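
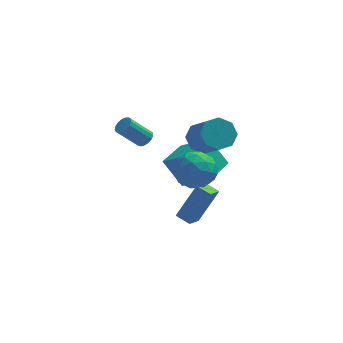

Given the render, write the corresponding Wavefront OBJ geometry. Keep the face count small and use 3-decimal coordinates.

v -1.892 -2.634 1.877
v -1.016 -2.036 2.413
v -0.624 -3.944 1.267
v 0.252 -3.346 1.803
v -0.57 -3.906 2.453
v -1.354 -3.096 2.83
v -0.286 -2.884 0.85
v -1.07 -2.074 1.227
v -0.024 -2.19 1.778
v -0.199 -2.822 2.769
v -1.441 -3.158 0.911
v -1.616 -3.79 1.902
v -1.565 -2.22 2.199
v -0.075 -3.76 1.481
v -0.558 -4.089 1.863
v -0.043 -3.737 2.178
v -1.764 -2.843 2.444
v -1.249 -2.492 2.759
v -0.987 -3.591 2.782
v -0.391 -3.488 0.921
v 0.124 -3.137 1.236
v -1.597 -2.243 1.502
v -1.082 -1.891 1.817
v -0.653 -2.389 0.898
v -0.467 -1.959 2.141
v 0.278 -2.729 1.782
v -0.038 -2.457 1.221
v -0.499 -1.982 1.443
v -0.57 -2.331 2.723
v 0.175 -3.101 2.364
v -0.308 -3.43 2.746
v -0.769 -2.954 2.968
v 0.013 -2.421 2.35
v -1.815 -2.879 1.316
v -1.07 -3.649 0.957
v -0.871 -3.026 0.712
v -1.332 -2.55 0.934
v -1.918 -3.251 1.898
v -1.173 -4.021 1.539
v -1.141 -3.998 2.237
v -1.602 -3.523 2.459
v -1.653 -3.559 1.33
v -0.345 1.244 1.311
v 0.331 1.901 1.673
v 1.06 0.414 3.012
v 0.385 -0.244 2.649
v -0.338 1.921 2.06
v 0.391 0.434 3.398
v -1.011 1.544 2.008
v -0.282 0.057 3.346
v -1.294 0.991 1.547
v -0.564 -0.496 2.886
v -1.02 0.586 0.948
v -0.291 -0.901 2.287
v -0.351 0.566 0.562
v 0.378 -0.921 1.9
v 0.322 0.943 0.614
v 1.051 -0.544 1.952
v 0.604 1.496 1.074
v 1.334 0.009 2.413
v -3.35 0.738 1.597
v -2.956 0.854 1.977
v -4.055 0.578 3.203
v -4.45 0.462 2.823
v -3.07 1.092 1.928
v -4.169 0.815 3.154
v -3.248 1.248 1.804
v -4.348 0.972 3.03
v -3.45 1.288 1.632
v -4.549 1.012 2.858
v -3.629 1.202 1.452
v -4.728 0.926 2.678
v -3.744 1.009 1.305
v -4.843 0.733 2.531
v -3.769 0.755 1.225
v -4.868 0.478 2.451
v -3.698 0.496 1.231
v -4.798 0.22 2.457
v -3.547 0.293 1.32
v -4.647 0.017 2.546
v -3.352 0.192 1.473
v -4.451 -0.084 2.699
v -3.156 0.216 1.654
v -4.255 -0.06 2.88
v -3.004 0.36 1.822
v -4.104 0.083 3.048
v -2.932 0.59 1.939
v -4.032 0.314 3.165
v -1.458 1.609 -2.684
v 0.016 0.605 -1.448
v -2.47 2.076 -1.096
v -0.996 1.072 0.139
v -0.504 3.188 -2.539
v 0.97 2.184 -1.304
v -1.516 3.655 -0.952
v -0.042 2.651 0.284
v -1.777 -4.342 -0.56
v -0.775 -3.966 1.351
v -1.332 -3.514 -0.956
v -0.33 -3.138 0.955
v -1.11 -4.822 -0.815
v -0.108 -4.446 1.096
v -0.665 -3.994 -1.211
v 0.337 -3.618 0.7
f 1 38 17
f 38 12 41
f 17 41 6
f 38 41 17
f 1 17 13
f 17 6 18
f 13 18 2
f 17 18 13
f 1 13 22
f 13 2 23
f 22 23 8
f 13 23 22
f 1 22 34
f 22 8 37
f 34 37 11
f 22 37 34
f 1 34 38
f 34 11 42
f 38 42 12
f 34 42 38
f 2 18 29
f 18 6 32
f 29 32 10
f 18 32 29
f 6 41 19
f 41 12 40
f 19 40 5
f 41 40 19
f 12 42 39
f 42 11 35
f 39 35 3
f 42 35 39
f 11 37 36
f 37 8 24
f 36 24 7
f 37 24 36
f 8 23 28
f 23 2 25
f 28 25 9
f 23 25 28
f 4 30 16
f 30 10 31
f 16 31 5
f 30 31 16
f 4 16 14
f 16 5 15
f 14 15 3
f 16 15 14
f 4 14 21
f 14 3 20
f 21 20 7
f 14 20 21
f 4 21 26
f 21 7 27
f 26 27 9
f 21 27 26
f 4 26 30
f 26 9 33
f 30 33 10
f 26 33 30
f 5 31 19
f 31 10 32
f 19 32 6
f 31 32 19
f 3 15 39
f 15 5 40
f 39 40 12
f 15 40 39
f 7 20 36
f 20 3 35
f 36 35 11
f 20 35 36
f 9 27 28
f 27 7 24
f 28 24 8
f 27 24 28
f 10 33 29
f 33 9 25
f 29 25 2
f 33 25 29
f 44 43 47
f 44 47 45
f 45 47 48
f 45 48 46
f 47 43 49
f 47 49 48
f 48 49 50
f 48 50 46
f 49 43 51
f 49 51 50
f 50 51 52
f 50 52 46
f 51 43 53
f 51 53 52
f 52 53 54
f 52 54 46
f 53 43 55
f 53 55 54
f 54 55 56
f 54 56 46
f 55 43 57
f 55 57 56
f 56 57 58
f 56 58 46
f 57 43 59
f 57 59 58
f 58 59 60
f 58 60 46
f 59 43 44
f 59 44 60
f 60 44 45
f 60 45 46
f 62 61 65
f 62 65 63
f 63 65 66
f 63 66 64
f 65 61 67
f 65 67 66
f 66 67 68
f 66 68 64
f 67 61 69
f 67 69 68
f 68 69 70
f 68 70 64
f 69 61 71
f 69 71 70
f 70 71 72
f 70 72 64
f 71 61 73
f 71 73 72
f 72 73 74
f 72 74 64
f 73 61 75
f 73 75 74
f 74 75 76
f 74 76 64
f 75 61 77
f 75 77 76
f 76 77 78
f 76 78 64
f 77 61 79
f 77 79 78
f 78 79 80
f 78 80 64
f 79 61 81
f 79 81 80
f 80 81 82
f 80 82 64
f 81 61 83
f 81 83 82
f 82 83 84
f 82 84 64
f 83 61 85
f 83 85 84
f 84 85 86
f 84 86 64
f 85 61 87
f 85 87 86
f 86 87 88
f 86 88 64
f 87 61 62
f 87 62 88
f 88 62 63
f 88 63 64
f 90 92 89
f 93 90 89
f 89 92 91
f 91 93 89
f 90 96 92
f 94 90 93
f 94 96 90
f 92 96 91
f 95 93 91
f 91 96 95
f 95 94 93
f 96 94 95
f 98 100 97
f 101 98 97
f 97 100 99
f 99 101 97
f 98 104 100
f 102 98 101
f 102 104 98
f 100 104 99
f 103 101 99
f 99 104 103
f 103 102 101
f 104 102 103



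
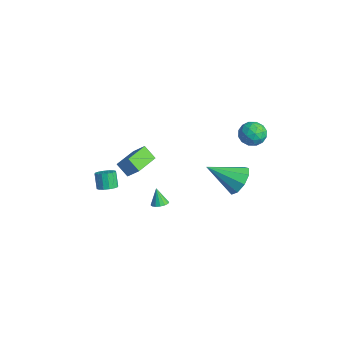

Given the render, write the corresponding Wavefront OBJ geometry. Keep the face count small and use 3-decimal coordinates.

v -0.905 3.12 -0.172
v -0.003 2.993 0.239
v -1.655 1.5 0.972
v -0.372 3.429 0.615
v -0.99 3.721 0.623
v -1.569 3.731 0.258
v -1.837 3.456 -0.308
v -1.669 3.023 -0.81
v -1.144 2.635 -1.014
v -0.506 2.475 -0.824
v -0.056 2.616 -0.329
v -2.813 -0.732 -2.304
v -2.351 -0.637 -2.111
v -3.227 -0.768 -1.296
v -2.46 -0.4 -2.147
v -2.664 -0.251 -2.226
v -2.908 -0.232 -2.325
v -3.126 -0.346 -2.419
v -3.261 -0.565 -2.482
v -3.276 -0.828 -2.497
v -3.167 -1.065 -2.46
v -2.963 -1.214 -2.382
v -2.719 -1.233 -2.283
v -2.501 -1.119 -2.189
v -2.366 -0.9 -2.126
v -0.669 4.352 3.311
v -0.157 3.72 3.145
v -1.123 3.7 4.395
v -0.611 3.068 4.229
v -0.302 3.798 4.479
v -0.022 4.2 3.809
v -1.258 3.22 3.731
v -0.978 3.622 3.061
v -0.521 3.02 3.405
v 0.07 3.377 3.867
v -1.35 4.043 3.673
v -0.759 4.4 4.135
v -0.373 4.093 3.133
v -0.907 3.327 4.407
v -0.726 3.756 4.554
v -0.424 3.384 4.457
v -0.294 4.376 3.523
v 0.007 4.004 3.425
v -0.078 4.05 4.21
v -1.287 3.416 4.115
v -0.986 3.044 4.017
v -0.856 4.036 3.083
v -0.554 3.664 2.986
v -1.202 3.37 3.33
v -0.286 3.31 3.188
v -0.553 2.927 3.825
v -0.933 3.016 3.532
v -0.768 3.253 3.139
v 0.061 3.52 3.46
v -0.206 3.137 4.097
v -0.024 3.566 4.244
v 0.14 3.803 3.85
v -0.153 3.108 3.612
v -1.074 4.283 3.443
v -1.341 3.9 4.08
v -1.42 3.617 3.69
v -1.256 3.854 3.296
v -0.727 4.493 3.715
v -0.994 4.11 4.352
v -0.512 4.167 4.401
v -0.347 4.404 4.008
v -1.127 4.312 3.928
v -2.366 -3.952 0.556
v -1.869 -4.038 0.844
v -2.358 -3.953 1.712
v -2.854 -3.868 1.424
v -1.886 -3.741 0.805
v -2.375 -3.656 1.673
v -2.032 -3.5 0.7
v -2.521 -3.416 1.568
v -2.267 -3.381 0.556
v -2.756 -3.296 1.424
v -2.528 -3.414 0.412
v -3.017 -3.33 1.28
v -2.746 -3.592 0.307
v -3.235 -3.508 1.175
v -2.862 -3.867 0.268
v -3.351 -3.782 1.136
v -2.845 -4.164 0.307
v -3.334 -4.079 1.175
v -2.699 -4.404 0.412
v -3.188 -4.32 1.28
v -2.464 -4.524 0.556
v -2.953 -4.439 1.424
v -2.203 -4.49 0.7
v -2.692 -4.406 1.568
v -1.985 -4.312 0.805
v -2.474 -4.228 1.673
v -3.686 -2.873 1.137
v -3.129 -2.431 1.854
v -4.65 -1.501 1.04
v -4.094 -1.059 1.757
v -3.086 -2.501 0.443
v -2.53 -2.059 1.16
v -4.051 -1.129 0.346
v -3.494 -0.687 1.063
f 2 1 4
f 2 4 3
f 4 1 5
f 4 5 3
f 5 1 6
f 5 6 3
f 6 1 7
f 6 7 3
f 7 1 8
f 7 8 3
f 8 1 9
f 8 9 3
f 9 1 10
f 9 10 3
f 10 1 11
f 10 11 3
f 11 1 2
f 11 2 3
f 13 12 15
f 13 15 14
f 15 12 16
f 15 16 14
f 16 12 17
f 16 17 14
f 17 12 18
f 17 18 14
f 18 12 19
f 18 19 14
f 19 12 20
f 19 20 14
f 20 12 21
f 20 21 14
f 21 12 22
f 21 22 14
f 22 12 23
f 22 23 14
f 23 12 24
f 23 24 14
f 24 12 25
f 24 25 14
f 25 12 13
f 25 13 14
f 26 63 42
f 63 37 66
f 42 66 31
f 63 66 42
f 26 42 38
f 42 31 43
f 38 43 27
f 42 43 38
f 26 38 47
f 38 27 48
f 47 48 33
f 38 48 47
f 26 47 59
f 47 33 62
f 59 62 36
f 47 62 59
f 26 59 63
f 59 36 67
f 63 67 37
f 59 67 63
f 27 43 54
f 43 31 57
f 54 57 35
f 43 57 54
f 31 66 44
f 66 37 65
f 44 65 30
f 66 65 44
f 37 67 64
f 67 36 60
f 64 60 28
f 67 60 64
f 36 62 61
f 62 33 49
f 61 49 32
f 62 49 61
f 33 48 53
f 48 27 50
f 53 50 34
f 48 50 53
f 29 55 41
f 55 35 56
f 41 56 30
f 55 56 41
f 29 41 39
f 41 30 40
f 39 40 28
f 41 40 39
f 29 39 46
f 39 28 45
f 46 45 32
f 39 45 46
f 29 46 51
f 46 32 52
f 51 52 34
f 46 52 51
f 29 51 55
f 51 34 58
f 55 58 35
f 51 58 55
f 30 56 44
f 56 35 57
f 44 57 31
f 56 57 44
f 28 40 64
f 40 30 65
f 64 65 37
f 40 65 64
f 32 45 61
f 45 28 60
f 61 60 36
f 45 60 61
f 34 52 53
f 52 32 49
f 53 49 33
f 52 49 53
f 35 58 54
f 58 34 50
f 54 50 27
f 58 50 54
f 69 68 72
f 69 72 70
f 70 72 73
f 70 73 71
f 72 68 74
f 72 74 73
f 73 74 75
f 73 75 71
f 74 68 76
f 74 76 75
f 75 76 77
f 75 77 71
f 76 68 78
f 76 78 77
f 77 78 79
f 77 79 71
f 78 68 80
f 78 80 79
f 79 80 81
f 79 81 71
f 80 68 82
f 80 82 81
f 81 82 83
f 81 83 71
f 82 68 84
f 82 84 83
f 83 84 85
f 83 85 71
f 84 68 86
f 84 86 85
f 85 86 87
f 85 87 71
f 86 68 88
f 86 88 87
f 87 88 89
f 87 89 71
f 88 68 90
f 88 90 89
f 89 90 91
f 89 91 71
f 90 68 92
f 90 92 91
f 91 92 93
f 91 93 71
f 92 68 69
f 92 69 93
f 93 69 70
f 93 70 71
f 95 97 94
f 98 95 94
f 94 97 96
f 96 98 94
f 95 101 97
f 99 95 98
f 99 101 95
f 97 101 96
f 100 98 96
f 96 101 100
f 100 99 98
f 101 99 100



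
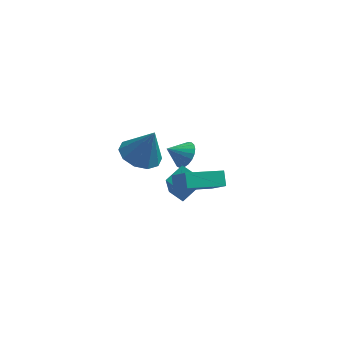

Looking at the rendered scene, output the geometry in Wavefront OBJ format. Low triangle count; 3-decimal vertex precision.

v -1.771 -0.131 2.159
v -0.762 0.043 1.757
v -1.069 -0.209 3.881
v -1.039 0.648 1.897
v -1.596 0.955 2.138
v -2.219 0.848 2.387
v -2.671 0.366 2.549
v -2.779 -0.305 2.562
v -2.502 -0.909 2.422
v -1.945 -1.217 2.181
v -1.322 -1.109 1.932
v -0.87 -0.628 1.77
v -0.003 2.984 -4.24
v -0.078 2.064 -2.477
v -0.749 3.504 -4
v -0.824 2.584 -2.237
v 0.744 3.836 -3.763
v 0.669 2.916 -2
v -0.002 4.356 -3.523
v -0.077 3.436 -1.76
v 0.585 -1.725 1.196
v 0.441 -1.11 1.794
v -0.115 -0.993 0.273
v -0.259 -0.378 0.871
v 2.339 -0.762 0.629
v 2.195 -0.147 1.227
v 1.639 -0.03 -0.294
v 1.495 0.585 0.304
v 0.014 3.972 -1.396
v 0.518 3.541 -0.914
v -0.874 3.688 -0.724
v 0.528 3.85 -0.769
v 0.45 4.18 -0.733
v 0.296 4.474 -0.812
v 0.093 4.681 -0.992
v -0.123 4.766 -1.241
v -0.315 4.713 -1.518
v -0.451 4.533 -1.773
v -0.506 4.255 -1.963
v -0.471 3.929 -2.056
v -0.353 3.61 -2.034
v -0.171 3.354 -1.902
v 0.043 3.205 -1.683
v 0.252 3.188 -1.414
v 0.42 3.307 -1.142
f 2 1 4
f 2 4 3
f 4 1 5
f 4 5 3
f 5 1 6
f 5 6 3
f 6 1 7
f 6 7 3
f 7 1 8
f 7 8 3
f 8 1 9
f 8 9 3
f 9 1 10
f 9 10 3
f 10 1 11
f 10 11 3
f 11 1 12
f 11 12 3
f 12 1 2
f 12 2 3
f 14 16 13
f 17 14 13
f 13 16 15
f 15 17 13
f 14 20 16
f 18 14 17
f 18 20 14
f 16 20 15
f 19 17 15
f 15 20 19
f 19 18 17
f 20 18 19
f 22 24 21
f 25 22 21
f 21 24 23
f 23 25 21
f 22 28 24
f 26 22 25
f 26 28 22
f 24 28 23
f 27 25 23
f 23 28 27
f 27 26 25
f 28 26 27
f 30 29 32
f 30 32 31
f 32 29 33
f 32 33 31
f 33 29 34
f 33 34 31
f 34 29 35
f 34 35 31
f 35 29 36
f 35 36 31
f 36 29 37
f 36 37 31
f 37 29 38
f 37 38 31
f 38 29 39
f 38 39 31
f 39 29 40
f 39 40 31
f 40 29 41
f 40 41 31
f 41 29 42
f 41 42 31
f 42 29 43
f 42 43 31
f 43 29 44
f 43 44 31
f 44 29 45
f 44 45 31
f 45 29 30
f 45 30 31



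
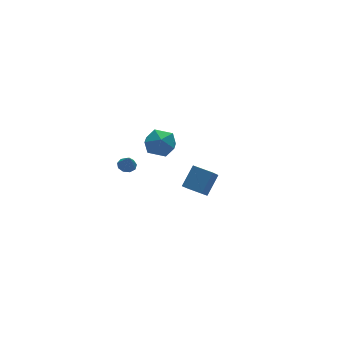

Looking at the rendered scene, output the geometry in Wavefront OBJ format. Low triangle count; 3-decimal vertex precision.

v 2.469 3.067 0.222
v 3.022 3.892 -0.153
v 3.798 2.028 -0.107
v 4.351 2.853 -0.482
v 4.132 2.788 0.555
v 3.311 3.43 0.758
v 3.509 2.49 -1.018
v 2.688 3.132 -0.815
v 3.665 3.536 -0.92
v 4.049 3.72 0.053
v 2.771 2.2 -0.313
v 3.155 2.384 0.66
v 2.275 -4.327 1.138
v 1.726 -4.705 1.844
v 1.662 -3.287 1.219
v 1.114 -3.665 1.925
v 3.206 -3.855 2.115
v 2.658 -4.233 2.821
v 2.594 -2.815 2.196
v 2.045 -3.193 2.902
v 1.799 3.972 -2.172
v 2.072 4.432 -1.974
v 1.761 3.588 -1.228
v 1.686 4.491 -1.966
v 1.354 4.308 -2.054
v 1.23 3.967 -2.197
v 1.372 3.629 -2.329
v 1.714 3.451 -2.387
v 2.096 3.517 -2.345
v 2.339 3.796 -2.222
v 2.33 4.157 -2.075
f 1 12 6
f 1 6 2
f 1 2 8
f 1 8 11
f 1 11 12
f 2 6 10
f 6 12 5
f 12 11 3
f 11 8 7
f 8 2 9
f 4 10 5
f 4 5 3
f 4 3 7
f 4 7 9
f 4 9 10
f 5 10 6
f 3 5 12
f 7 3 11
f 9 7 8
f 10 9 2
f 14 16 13
f 17 14 13
f 13 16 15
f 15 17 13
f 14 20 16
f 18 14 17
f 18 20 14
f 16 20 15
f 19 17 15
f 15 20 19
f 19 18 17
f 20 18 19
f 22 21 24
f 22 24 23
f 24 21 25
f 24 25 23
f 25 21 26
f 25 26 23
f 26 21 27
f 26 27 23
f 27 21 28
f 27 28 23
f 28 21 29
f 28 29 23
f 29 21 30
f 29 30 23
f 30 21 31
f 30 31 23
f 31 21 22
f 31 22 23



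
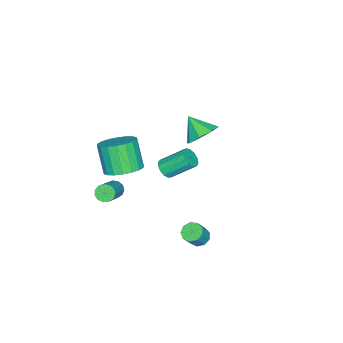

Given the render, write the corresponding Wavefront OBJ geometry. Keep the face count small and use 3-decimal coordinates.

v 1.335 2.352 -2.636
v 1.665 2.85 -2.803
v 2.294 2.746 -1.87
v 1.965 2.248 -1.704
v 1.334 2.968 -2.566
v 1.963 2.864 -1.633
v 1.003 2.798 -2.362
v 1.633 2.693 -1.429
v 0.828 2.419 -2.286
v 1.458 2.315 -1.354
v 0.89 2.009 -2.374
v 1.52 1.904 -1.442
v 1.161 1.76 -2.585
v 1.79 1.655 -1.653
v 1.513 1.788 -2.82
v 2.142 1.683 -1.887
v 1.782 2.08 -2.969
v 2.411 1.975 -2.036
v 1.842 2.499 -2.962
v 2.472 2.394 -2.029
v 3.048 -1.145 2.905
v 4.042 -1.112 3.273
v 3.486 -1.821 4.842
v 2.492 -1.855 4.475
v 3.868 -0.692 3.401
v 3.312 -1.401 4.97
v 3.532 -0.362 3.431
v 2.976 -1.071 5
v 3.1 -0.188 3.356
v 2.544 -0.897 4.926
v 2.658 -0.203 3.193
v 2.102 -0.912 4.762
v 2.293 -0.404 2.972
v 1.737 -1.114 4.542
v 2.078 -0.753 2.739
v 1.521 -1.462 4.308
v 2.054 -1.179 2.538
v 1.498 -1.888 4.107
v 2.228 -1.599 2.41
v 1.672 -2.308 3.979
v 2.564 -1.929 2.38
v 2.008 -2.638 3.949
v 2.996 -2.103 2.454
v 2.44 -2.812 4.024
v 3.438 -2.088 2.618
v 2.882 -2.797 4.187
v 3.803 -1.886 2.838
v 3.247 -2.596 4.408
v 4.019 -1.538 3.072
v 3.462 -2.247 4.641
v -3.831 -0.228 0.759
v -3.272 -0.892 0.187
v -4.089 -1.292 1.741
v -2.829 -0.505 0.723
v -2.973 0.044 1.281
v -3.62 0.434 1.533
v -4.39 0.436 1.332
v -4.833 0.049 0.796
v -4.688 -0.501 0.238
v -4.042 -0.891 -0.014
v 2.006 -2.403 -0.207
v 2.344 -2.637 -0.587
v 3.852 -2.27 0.526
v 3.514 -2.037 0.907
v 2.325 -2.331 -0.662
v 3.832 -1.964 0.452
v 2.204 -2.048 -0.592
v 3.712 -1.681 0.522
v 2.021 -1.878 -0.4
v 3.528 -1.511 0.714
v 1.833 -1.874 -0.146
v 3.34 -1.508 0.968
v 1.7 -2.039 0.088
v 3.207 -1.672 1.202
v 1.664 -2.319 0.228
v 3.172 -1.953 1.342
v 1.737 -2.626 0.231
v 3.245 -2.26 1.345
v 1.895 -2.862 0.094
v 3.403 -2.496 1.208
v 2.089 -2.953 -0.138
v 3.597 -2.586 0.976
v 2.256 -2.869 -0.392
v 3.764 -2.502 0.722
v -3.378 -2.321 -2.795
v -2.993 -2.576 -2.323
v -3.538 -1.274 -1.174
v -3.922 -1.019 -1.645
v -2.784 -2.328 -2.505
v -3.329 -1.026 -1.356
v -2.764 -2.078 -2.779
v -3.309 -0.776 -1.63
v -2.939 -1.904 -3.058
v -3.484 -0.603 -1.909
v -3.253 -1.863 -3.254
v -3.797 -0.562 -2.104
v -3.606 -1.968 -3.303
v -4.151 -0.666 -2.154
v -3.887 -2.184 -3.191
v -4.432 -0.882 -2.042
v -4.006 -2.444 -2.953
v -4.551 -1.142 -1.804
v -3.926 -2.665 -2.665
v -4.471 -1.363 -1.516
v -3.671 -2.776 -2.418
v -4.216 -1.474 -1.269
v -3.324 -2.743 -2.29
v -3.868 -1.441 -1.141
f 2 1 5
f 2 5 3
f 3 5 6
f 3 6 4
f 5 1 7
f 5 7 6
f 6 7 8
f 6 8 4
f 7 1 9
f 7 9 8
f 8 9 10
f 8 10 4
f 9 1 11
f 9 11 10
f 10 11 12
f 10 12 4
f 11 1 13
f 11 13 12
f 12 13 14
f 12 14 4
f 13 1 15
f 13 15 14
f 14 15 16
f 14 16 4
f 15 1 17
f 15 17 16
f 16 17 18
f 16 18 4
f 17 1 19
f 17 19 18
f 18 19 20
f 18 20 4
f 19 1 2
f 19 2 20
f 20 2 3
f 20 3 4
f 22 21 25
f 22 25 23
f 23 25 26
f 23 26 24
f 25 21 27
f 25 27 26
f 26 27 28
f 26 28 24
f 27 21 29
f 27 29 28
f 28 29 30
f 28 30 24
f 29 21 31
f 29 31 30
f 30 31 32
f 30 32 24
f 31 21 33
f 31 33 32
f 32 33 34
f 32 34 24
f 33 21 35
f 33 35 34
f 34 35 36
f 34 36 24
f 35 21 37
f 35 37 36
f 36 37 38
f 36 38 24
f 37 21 39
f 37 39 38
f 38 39 40
f 38 40 24
f 39 21 41
f 39 41 40
f 40 41 42
f 40 42 24
f 41 21 43
f 41 43 42
f 42 43 44
f 42 44 24
f 43 21 45
f 43 45 44
f 44 45 46
f 44 46 24
f 45 21 47
f 45 47 46
f 46 47 48
f 46 48 24
f 47 21 49
f 47 49 48
f 48 49 50
f 48 50 24
f 49 21 22
f 49 22 50
f 50 22 23
f 50 23 24
f 52 51 54
f 52 54 53
f 54 51 55
f 54 55 53
f 55 51 56
f 55 56 53
f 56 51 57
f 56 57 53
f 57 51 58
f 57 58 53
f 58 51 59
f 58 59 53
f 59 51 60
f 59 60 53
f 60 51 52
f 60 52 53
f 62 61 65
f 62 65 63
f 63 65 66
f 63 66 64
f 65 61 67
f 65 67 66
f 66 67 68
f 66 68 64
f 67 61 69
f 67 69 68
f 68 69 70
f 68 70 64
f 69 61 71
f 69 71 70
f 70 71 72
f 70 72 64
f 71 61 73
f 71 73 72
f 72 73 74
f 72 74 64
f 73 61 75
f 73 75 74
f 74 75 76
f 74 76 64
f 75 61 77
f 75 77 76
f 76 77 78
f 76 78 64
f 77 61 79
f 77 79 78
f 78 79 80
f 78 80 64
f 79 61 81
f 79 81 80
f 80 81 82
f 80 82 64
f 81 61 83
f 81 83 82
f 82 83 84
f 82 84 64
f 83 61 62
f 83 62 84
f 84 62 63
f 84 63 64
f 86 85 89
f 86 89 87
f 87 89 90
f 87 90 88
f 89 85 91
f 89 91 90
f 90 91 92
f 90 92 88
f 91 85 93
f 91 93 92
f 92 93 94
f 92 94 88
f 93 85 95
f 93 95 94
f 94 95 96
f 94 96 88
f 95 85 97
f 95 97 96
f 96 97 98
f 96 98 88
f 97 85 99
f 97 99 98
f 98 99 100
f 98 100 88
f 99 85 101
f 99 101 100
f 100 101 102
f 100 102 88
f 101 85 103
f 101 103 102
f 102 103 104
f 102 104 88
f 103 85 105
f 103 105 104
f 104 105 106
f 104 106 88
f 105 85 107
f 105 107 106
f 106 107 108
f 106 108 88
f 107 85 86
f 107 86 108
f 108 86 87
f 108 87 88



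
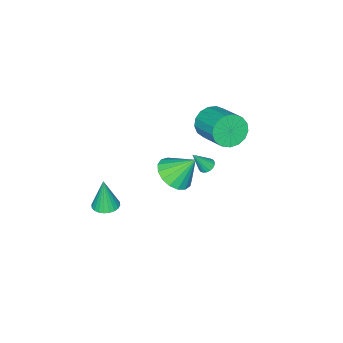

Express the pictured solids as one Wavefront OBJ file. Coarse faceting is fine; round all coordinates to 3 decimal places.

v -3.698 -0.648 2.39
v -3.354 -1.16 3.215
v -2.678 0.616 4.035
v -3.022 1.128 3.21
v -2.971 -1.163 2.906
v -2.294 0.613 3.725
v -2.753 -1.049 2.478
v -2.077 0.728 3.298
v -2.753 -0.842 2.031
v -2.076 0.934 2.85
v -2.969 -0.591 1.665
v -2.292 1.185 2.485
v -3.352 -0.354 1.466
v -2.675 1.423 2.286
v -3.814 -0.183 1.478
v -3.138 1.593 2.298
v -4.25 -0.119 1.7
v -3.574 1.657 2.519
v -4.56 -0.177 2.079
v -3.883 1.6 2.899
v -4.672 -0.342 2.53
v -3.995 1.434 3.35
v -4.561 -0.577 2.949
v -3.884 1.199 3.768
v -4.252 -0.829 3.239
v -3.576 0.947 4.059
v -3.817 -1.039 3.336
v -3.14 0.737 4.155
v 1.337 1.165 2.856
v 2.348 1.236 3.198
v 0.823 2.075 4.184
v 2.292 1.646 2.896
v 2.017 1.946 2.585
v 1.587 2.066 2.336
v 1.099 1.981 2.205
v 0.665 1.708 2.224
v 0.386 1.312 2.388
v 0.324 0.881 2.658
v 0.495 0.516 2.974
v 0.858 0.3 3.263
v 1.331 0.281 3.459
v 1.806 0.466 3.516
v 2.173 0.81 3.422
v -3.654 -0.939 -1.458
v -3.242 -1.026 -1.728
v -2.966 -1.341 -0.282
v -3.219 -0.813 -1.669
v -3.281 -0.624 -1.568
v -3.418 -0.499 -1.445
v -3.601 -0.46 -1.325
v -3.795 -0.517 -1.231
v -3.961 -0.657 -1.182
v -4.065 -0.853 -1.188
v -4.089 -1.066 -1.247
v -4.026 -1.254 -1.348
v -3.89 -1.38 -1.47
v -3.706 -1.419 -1.591
v -3.513 -1.362 -1.685
v -3.347 -1.222 -1.734
v 3.128 -1.88 -0.372
v 3.556 -2.469 -0.413
v 3.112 -2.02 1.492
v 3.75 -2.261 -0.396
v 3.849 -1.994 -0.375
v 3.838 -1.711 -0.354
v 3.719 -1.453 -0.335
v 3.51 -1.26 -0.322
v 3.242 -1.161 -0.317
v 2.958 -1.172 -0.32
v 2.699 -1.29 -0.331
v 2.506 -1.499 -0.349
v 2.407 -1.765 -0.37
v 2.418 -2.049 -0.391
v 2.537 -2.307 -0.409
v 2.746 -2.5 -0.422
v 3.013 -2.599 -0.427
v 3.298 -2.588 -0.424
f 2 1 5
f 2 5 3
f 3 5 6
f 3 6 4
f 5 1 7
f 5 7 6
f 6 7 8
f 6 8 4
f 7 1 9
f 7 9 8
f 8 9 10
f 8 10 4
f 9 1 11
f 9 11 10
f 10 11 12
f 10 12 4
f 11 1 13
f 11 13 12
f 12 13 14
f 12 14 4
f 13 1 15
f 13 15 14
f 14 15 16
f 14 16 4
f 15 1 17
f 15 17 16
f 16 17 18
f 16 18 4
f 17 1 19
f 17 19 18
f 18 19 20
f 18 20 4
f 19 1 21
f 19 21 20
f 20 21 22
f 20 22 4
f 21 1 23
f 21 23 22
f 22 23 24
f 22 24 4
f 23 1 25
f 23 25 24
f 24 25 26
f 24 26 4
f 25 1 27
f 25 27 26
f 26 27 28
f 26 28 4
f 27 1 2
f 27 2 28
f 28 2 3
f 28 3 4
f 30 29 32
f 30 32 31
f 32 29 33
f 32 33 31
f 33 29 34
f 33 34 31
f 34 29 35
f 34 35 31
f 35 29 36
f 35 36 31
f 36 29 37
f 36 37 31
f 37 29 38
f 37 38 31
f 38 29 39
f 38 39 31
f 39 29 40
f 39 40 31
f 40 29 41
f 40 41 31
f 41 29 42
f 41 42 31
f 42 29 43
f 42 43 31
f 43 29 30
f 43 30 31
f 45 44 47
f 45 47 46
f 47 44 48
f 47 48 46
f 48 44 49
f 48 49 46
f 49 44 50
f 49 50 46
f 50 44 51
f 50 51 46
f 51 44 52
f 51 52 46
f 52 44 53
f 52 53 46
f 53 44 54
f 53 54 46
f 54 44 55
f 54 55 46
f 55 44 56
f 55 56 46
f 56 44 57
f 56 57 46
f 57 44 58
f 57 58 46
f 58 44 59
f 58 59 46
f 59 44 45
f 59 45 46
f 61 60 63
f 61 63 62
f 63 60 64
f 63 64 62
f 64 60 65
f 64 65 62
f 65 60 66
f 65 66 62
f 66 60 67
f 66 67 62
f 67 60 68
f 67 68 62
f 68 60 69
f 68 69 62
f 69 60 70
f 69 70 62
f 70 60 71
f 70 71 62
f 71 60 72
f 71 72 62
f 72 60 73
f 72 73 62
f 73 60 74
f 73 74 62
f 74 60 75
f 74 75 62
f 75 60 76
f 75 76 62
f 76 60 77
f 76 77 62
f 77 60 61
f 77 61 62



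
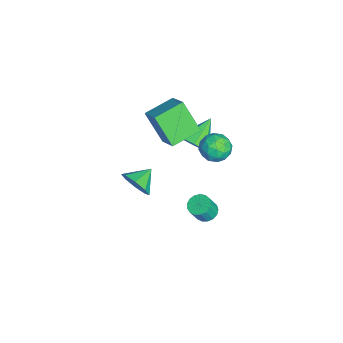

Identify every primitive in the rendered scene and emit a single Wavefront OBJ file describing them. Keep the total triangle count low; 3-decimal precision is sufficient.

v 3.281 2.238 -1.46
v 3.635 1.804 -1.748
v 3.953 1.427 -0.787
v 3.599 1.862 -0.5
v 3.821 2.039 -1.717
v 4.138 1.662 -0.756
v 3.883 2.32 -1.627
v 4.201 1.943 -0.667
v 3.808 2.582 -1.5
v 4.125 2.205 -0.539
v 3.611 2.766 -1.363
v 3.929 2.389 -0.402
v 3.34 2.829 -1.248
v 3.657 2.452 -0.287
v 3.054 2.756 -1.182
v 3.372 2.379 -0.221
v 2.821 2.565 -1.18
v 3.139 2.188 -0.219
v 2.693 2.299 -1.242
v 3.011 1.922 -0.281
v 2.7 2.019 -1.354
v 3.018 1.642 -0.393
v 2.84 1.79 -1.491
v 3.158 1.413 -0.53
v 3.081 1.663 -1.62
v 3.399 1.286 -0.659
v 3.368 1.668 -1.713
v 3.686 1.291 -0.752
v -1.425 3.551 -0.984
v -0.889 3.165 -1.631
v -1.731 2.195 -0.429
v -1.195 1.809 -1.076
v -0.814 2.315 -0.401
v -0.625 3.153 -0.745
v -1.995 2.207 -1.315
v -1.806 3.045 -1.659
v -1.241 2.334 -1.836
v -0.511 2.401 -1.271
v -2.109 2.959 -0.789
v -1.379 3.026 -0.224
v -1.13 3.477 -1.356
v -1.49 1.883 -0.704
v -1.266 2.18 -0.307
v -0.951 1.953 -0.688
v -0.975 3.47 -0.835
v -0.66 3.243 -1.216
v -0.616 2.743 -0.493
v -1.96 2.117 -0.844
v -1.645 1.89 -1.225
v -1.669 3.407 -1.372
v -1.354 3.18 -1.753
v -2.004 2.617 -1.567
v -1.022 2.762 -1.857
v -1.202 1.965 -1.531
v -1.672 2.199 -1.672
v -1.561 2.691 -1.873
v -0.593 2.801 -1.525
v -0.773 2.004 -1.199
v -0.549 2.301 -0.802
v -0.438 2.794 -1.004
v -0.8 2.313 -1.646
v -1.847 3.356 -0.861
v -2.027 2.559 -0.535
v -2.182 2.566 -1.056
v -2.071 3.059 -1.258
v -1.418 3.395 -0.529
v -1.598 2.598 -0.203
v -1.059 2.669 -0.187
v -0.948 3.161 -0.388
v -1.82 3.047 -0.414
v -3.127 1.516 -2.734
v -2.448 1.588 -1.989
v -4.353 2.444 -1.706
v -2.411 2.183 -2.482
v -2.793 2.387 -3.122
v -3.371 2.081 -3.535
v -3.805 1.444 -3.479
v -3.842 0.849 -2.986
v -3.46 0.645 -2.346
v -2.882 0.951 -1.933
v -0.62 -1.446 -3.669
v -0.115 -1.431 -2.841
v -1.46 -0.634 -3.171
v 0.108 -0.908 -3.32
v -0.097 -0.701 -4.003
v -0.608 -0.931 -4.49
v -1.126 -1.462 -4.496
v -1.348 -1.984 -4.018
v -1.144 -2.192 -3.335
v -0.633 -1.962 -2.847
v -3.61 0.444 0.849
v -2.493 0.993 1.649
v -2.87 1.374 -0.822
v -1.753 1.922 -0.022
v -2.647 -0.982 0.482
v -1.53 -0.434 1.282
v -1.907 -0.053 -1.189
v -0.79 0.496 -0.389
f 2 1 5
f 2 5 3
f 3 5 6
f 3 6 4
f 5 1 7
f 5 7 6
f 6 7 8
f 6 8 4
f 7 1 9
f 7 9 8
f 8 9 10
f 8 10 4
f 9 1 11
f 9 11 10
f 10 11 12
f 10 12 4
f 11 1 13
f 11 13 12
f 12 13 14
f 12 14 4
f 13 1 15
f 13 15 14
f 14 15 16
f 14 16 4
f 15 1 17
f 15 17 16
f 16 17 18
f 16 18 4
f 17 1 19
f 17 19 18
f 18 19 20
f 18 20 4
f 19 1 21
f 19 21 20
f 20 21 22
f 20 22 4
f 21 1 23
f 21 23 22
f 22 23 24
f 22 24 4
f 23 1 25
f 23 25 24
f 24 25 26
f 24 26 4
f 25 1 27
f 25 27 26
f 26 27 28
f 26 28 4
f 27 1 2
f 27 2 28
f 28 2 3
f 28 3 4
f 29 66 45
f 66 40 69
f 45 69 34
f 66 69 45
f 29 45 41
f 45 34 46
f 41 46 30
f 45 46 41
f 29 41 50
f 41 30 51
f 50 51 36
f 41 51 50
f 29 50 62
f 50 36 65
f 62 65 39
f 50 65 62
f 29 62 66
f 62 39 70
f 66 70 40
f 62 70 66
f 30 46 57
f 46 34 60
f 57 60 38
f 46 60 57
f 34 69 47
f 69 40 68
f 47 68 33
f 69 68 47
f 40 70 67
f 70 39 63
f 67 63 31
f 70 63 67
f 39 65 64
f 65 36 52
f 64 52 35
f 65 52 64
f 36 51 56
f 51 30 53
f 56 53 37
f 51 53 56
f 32 58 44
f 58 38 59
f 44 59 33
f 58 59 44
f 32 44 42
f 44 33 43
f 42 43 31
f 44 43 42
f 32 42 49
f 42 31 48
f 49 48 35
f 42 48 49
f 32 49 54
f 49 35 55
f 54 55 37
f 49 55 54
f 32 54 58
f 54 37 61
f 58 61 38
f 54 61 58
f 33 59 47
f 59 38 60
f 47 60 34
f 59 60 47
f 31 43 67
f 43 33 68
f 67 68 40
f 43 68 67
f 35 48 64
f 48 31 63
f 64 63 39
f 48 63 64
f 37 55 56
f 55 35 52
f 56 52 36
f 55 52 56
f 38 61 57
f 61 37 53
f 57 53 30
f 61 53 57
f 72 71 74
f 72 74 73
f 74 71 75
f 74 75 73
f 75 71 76
f 75 76 73
f 76 71 77
f 76 77 73
f 77 71 78
f 77 78 73
f 78 71 79
f 78 79 73
f 79 71 80
f 79 80 73
f 80 71 72
f 80 72 73
f 82 81 84
f 82 84 83
f 84 81 85
f 84 85 83
f 85 81 86
f 85 86 83
f 86 81 87
f 86 87 83
f 87 81 88
f 87 88 83
f 88 81 89
f 88 89 83
f 89 81 90
f 89 90 83
f 90 81 82
f 90 82 83
f 92 94 91
f 95 92 91
f 91 94 93
f 93 95 91
f 92 98 94
f 96 92 95
f 96 98 92
f 94 98 93
f 97 95 93
f 93 98 97
f 97 96 95
f 98 96 97



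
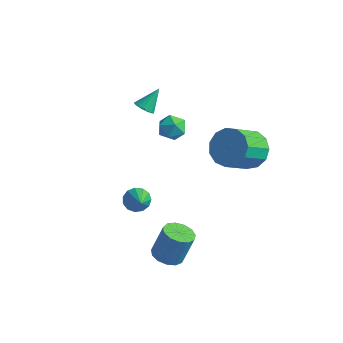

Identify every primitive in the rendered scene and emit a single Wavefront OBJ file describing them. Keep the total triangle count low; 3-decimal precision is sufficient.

v -0.175 1.804 0.428
v 0.462 2.14 0.624
v -0.042 1.02 1.336
v 0.595 1.356 1.532
v -0.056 1.708 1.626
v -0.139 2.193 1.064
v 0.559 0.967 0.896
v 0.476 1.452 0.334
v 0.916 1.623 0.913
v 0.535 2.08 1.364
v -0.115 1.08 0.596
v -0.496 1.537 1.047
v 2.316 4.505 -1.266
v 3.155 4.087 -1.762
v 3.062 2.677 -0.73
v 2.224 3.095 -0.234
v 3.371 4.406 -1.306
v 3.278 2.996 -0.274
v 3.253 4.757 -0.838
v 3.16 3.347 0.195
v 2.837 5.028 -0.505
v 2.744 3.618 0.527
v 2.256 5.133 -0.414
v 2.163 3.723 0.618
v 1.694 5.038 -0.594
v 1.601 3.628 0.439
v 1.33 4.775 -0.987
v 1.237 3.365 0.046
v 1.279 4.425 -1.468
v 1.186 3.015 -0.436
v 1.557 4.101 -1.886
v 1.464 2.691 -0.854
v 2.077 3.905 -2.107
v 1.984 2.495 -1.074
v 2.672 3.9 -2.061
v 2.579 2.49 -1.028
v -2.067 2.192 0.696
v -1.538 2.087 0.692
v -1.893 3.028 1.664
v -1.563 2.283 0.527
v -1.704 2.459 0.4
v -1.928 2.574 0.341
v -2.184 2.602 0.364
v -2.413 2.535 0.463
v -2.563 2.39 0.615
v -2.6 2.2 0.786
v -2.514 2.008 0.937
v -2.327 1.858 1.032
v -2.079 1.785 1.051
v -1.829 1.805 0.988
v -1.634 1.914 0.859
v 2.869 -1.687 -4.292
v 3.585 -1.932 -4.362
v 3.887 -1.478 -2.858
v 3.171 -1.233 -2.788
v 3.585 -1.522 -4.486
v 3.887 -1.068 -2.982
v 3.358 -1.165 -4.548
v 3.66 -0.711 -3.044
v 2.976 -0.973 -4.529
v 3.278 -0.519 -3.025
v 2.559 -1.008 -4.435
v 2.862 -0.554 -2.931
v 2.241 -1.258 -4.295
v 2.544 -0.804 -2.791
v 2.123 -1.645 -4.155
v 2.425 -1.191 -2.651
v 2.241 -2.045 -4.058
v 2.543 -1.591 -2.554
v 2.558 -2.331 -4.035
v 2.861 -1.877 -2.531
v 2.975 -2.413 -4.094
v 3.277 -1.959 -2.59
v 3.357 -2.264 -4.216
v 3.659 -1.81 -2.712
v 0.247 -0.814 -2.589
v 0.678 -0.329 -2.634
v 1.313 -1.666 -1.591
v 0.467 -0.253 -2.344
v 0.187 -0.355 -2.132
v -0.075 -0.603 -2.065
v -0.234 -0.918 -2.164
v -0.24 -1.2 -2.398
v -0.092 -1.359 -2.692
v 0.164 -1.345 -2.954
v 0.446 -1.163 -3.1
v 0.665 -0.869 -3.083
v 0.751 -0.559 -2.909
f 1 12 6
f 1 6 2
f 1 2 8
f 1 8 11
f 1 11 12
f 2 6 10
f 6 12 5
f 12 11 3
f 11 8 7
f 8 2 9
f 4 10 5
f 4 5 3
f 4 3 7
f 4 7 9
f 4 9 10
f 5 10 6
f 3 5 12
f 7 3 11
f 9 7 8
f 10 9 2
f 14 13 17
f 14 17 15
f 15 17 18
f 15 18 16
f 17 13 19
f 17 19 18
f 18 19 20
f 18 20 16
f 19 13 21
f 19 21 20
f 20 21 22
f 20 22 16
f 21 13 23
f 21 23 22
f 22 23 24
f 22 24 16
f 23 13 25
f 23 25 24
f 24 25 26
f 24 26 16
f 25 13 27
f 25 27 26
f 26 27 28
f 26 28 16
f 27 13 29
f 27 29 28
f 28 29 30
f 28 30 16
f 29 13 31
f 29 31 30
f 30 31 32
f 30 32 16
f 31 13 33
f 31 33 32
f 32 33 34
f 32 34 16
f 33 13 35
f 33 35 34
f 34 35 36
f 34 36 16
f 35 13 14
f 35 14 36
f 36 14 15
f 36 15 16
f 38 37 40
f 38 40 39
f 40 37 41
f 40 41 39
f 41 37 42
f 41 42 39
f 42 37 43
f 42 43 39
f 43 37 44
f 43 44 39
f 44 37 45
f 44 45 39
f 45 37 46
f 45 46 39
f 46 37 47
f 46 47 39
f 47 37 48
f 47 48 39
f 48 37 49
f 48 49 39
f 49 37 50
f 49 50 39
f 50 37 51
f 50 51 39
f 51 37 38
f 51 38 39
f 53 52 56
f 53 56 54
f 54 56 57
f 54 57 55
f 56 52 58
f 56 58 57
f 57 58 59
f 57 59 55
f 58 52 60
f 58 60 59
f 59 60 61
f 59 61 55
f 60 52 62
f 60 62 61
f 61 62 63
f 61 63 55
f 62 52 64
f 62 64 63
f 63 64 65
f 63 65 55
f 64 52 66
f 64 66 65
f 65 66 67
f 65 67 55
f 66 52 68
f 66 68 67
f 67 68 69
f 67 69 55
f 68 52 70
f 68 70 69
f 69 70 71
f 69 71 55
f 70 52 72
f 70 72 71
f 71 72 73
f 71 73 55
f 72 52 74
f 72 74 73
f 73 74 75
f 73 75 55
f 74 52 53
f 74 53 75
f 75 53 54
f 75 54 55
f 77 76 79
f 77 79 78
f 79 76 80
f 79 80 78
f 80 76 81
f 80 81 78
f 81 76 82
f 81 82 78
f 82 76 83
f 82 83 78
f 83 76 84
f 83 84 78
f 84 76 85
f 84 85 78
f 85 76 86
f 85 86 78
f 86 76 87
f 86 87 78
f 87 76 88
f 87 88 78
f 88 76 77
f 88 77 78



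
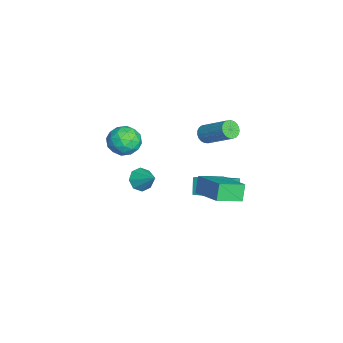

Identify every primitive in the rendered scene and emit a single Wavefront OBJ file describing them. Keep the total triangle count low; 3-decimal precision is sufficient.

v 1.431 -2.091 0.385
v 1.918 -2.037 -0.156
v 2.249 -1.369 1.195
v 1.549 -1.617 -0.158
v 1.111 -1.475 0.158
v 0.86 -1.694 0.607
v 0.943 -2.145 0.925
v 1.312 -2.565 0.927
v 1.75 -2.707 0.611
v 2.001 -2.488 0.162
v -1.062 0.709 -2.82
v -1.589 0.854 -1.888
v -1.661 2.075 -3.371
v -2.187 2.22 -2.439
v 0.647 1.78 -2.021
v 0.121 1.925 -1.089
v 0.049 3.146 -2.572
v -0.478 3.291 -1.64
v -4.151 1.357 -4.056
v -3.266 0.597 -3.419
v -3.114 3.128 -3.382
v -2.229 2.368 -2.745
v -3.511 1.332 -4.975
v -2.626 0.572 -4.338
v -2.474 3.103 -4.301
v -1.589 2.343 -3.664
v -1.507 -2.872 2.278
v -0.654 -2.373 2.27
v -1.066 -3.647 0.95
v -0.213 -3.148 0.942
v -0.386 -3.821 1.645
v -0.658 -3.342 2.466
v -1.062 -2.678 0.754
v -1.334 -2.199 1.575
v -0.379 -2.253 1.328
v 0.039 -2.96 1.879
v -1.759 -3.06 1.341
v -1.341 -3.767 1.892
v -1.119 -2.555 2.391
v -0.601 -3.465 0.829
v -0.703 -3.861 1.243
v -0.201 -3.568 1.238
v -1.121 -3.124 2.506
v -0.62 -2.831 2.501
v -0.462 -3.682 2.134
v -1.1 -3.189 0.719
v -0.599 -2.896 0.714
v -1.519 -2.452 1.982
v -1.017 -2.159 1.977
v -1.258 -2.338 1.086
v -0.456 -2.191 1.832
v -0.197 -2.646 1.052
v -0.696 -2.37 0.941
v -0.856 -2.089 1.424
v -0.21 -2.606 2.156
v 0.049 -3.061 1.375
v -0.053 -3.457 1.789
v -0.213 -3.176 2.271
v -0.049 -2.536 1.602
v -1.769 -2.959 1.845
v -1.51 -3.414 1.064
v -1.507 -2.844 0.949
v -1.667 -2.563 1.431
v -1.523 -3.374 2.168
v -1.264 -3.829 1.388
v -0.864 -3.931 1.796
v -1.024 -3.65 2.279
v -1.671 -3.484 1.618
v -0.853 1.217 2.15
v -0.355 0.967 1.988
v 0.651 2.214 3.169
v 0.153 2.463 3.33
v -0.379 1.142 1.824
v 0.627 2.389 3.005
v -0.485 1.33 1.716
v 0.521 2.577 2.897
v -0.655 1.498 1.683
v 0.352 2.745 2.864
v -0.859 1.618 1.731
v 0.148 2.864 2.911
v -1.062 1.668 1.851
v -0.055 2.915 3.032
v -1.229 1.64 2.023
v -0.222 2.887 3.203
v -1.331 1.539 2.216
v -0.324 2.786 3.397
v -1.35 1.382 2.399
v -0.344 2.629 3.579
v -1.284 1.197 2.538
v -0.277 2.443 3.718
v -1.143 1.015 2.61
v -0.137 2.261 3.79
v -0.952 0.868 2.602
v 0.054 2.114 3.783
v -0.744 0.781 2.516
v 0.263 2.027 3.697
v -0.555 0.77 2.367
v 0.452 2.016 3.548
v -0.417 0.836 2.18
v 0.589 2.082 3.361
f 2 1 4
f 2 4 3
f 4 1 5
f 4 5 3
f 5 1 6
f 5 6 3
f 6 1 7
f 6 7 3
f 7 1 8
f 7 8 3
f 8 1 9
f 8 9 3
f 9 1 10
f 9 10 3
f 10 1 2
f 10 2 3
f 12 14 11
f 15 12 11
f 11 14 13
f 13 15 11
f 12 18 14
f 16 12 15
f 16 18 12
f 14 18 13
f 17 15 13
f 13 18 17
f 17 16 15
f 18 16 17
f 20 22 19
f 23 20 19
f 19 22 21
f 21 23 19
f 20 26 22
f 24 20 23
f 24 26 20
f 22 26 21
f 25 23 21
f 21 26 25
f 25 24 23
f 26 24 25
f 27 64 43
f 64 38 67
f 43 67 32
f 64 67 43
f 27 43 39
f 43 32 44
f 39 44 28
f 43 44 39
f 27 39 48
f 39 28 49
f 48 49 34
f 39 49 48
f 27 48 60
f 48 34 63
f 60 63 37
f 48 63 60
f 27 60 64
f 60 37 68
f 64 68 38
f 60 68 64
f 28 44 55
f 44 32 58
f 55 58 36
f 44 58 55
f 32 67 45
f 67 38 66
f 45 66 31
f 67 66 45
f 38 68 65
f 68 37 61
f 65 61 29
f 68 61 65
f 37 63 62
f 63 34 50
f 62 50 33
f 63 50 62
f 34 49 54
f 49 28 51
f 54 51 35
f 49 51 54
f 30 56 42
f 56 36 57
f 42 57 31
f 56 57 42
f 30 42 40
f 42 31 41
f 40 41 29
f 42 41 40
f 30 40 47
f 40 29 46
f 47 46 33
f 40 46 47
f 30 47 52
f 47 33 53
f 52 53 35
f 47 53 52
f 30 52 56
f 52 35 59
f 56 59 36
f 52 59 56
f 31 57 45
f 57 36 58
f 45 58 32
f 57 58 45
f 29 41 65
f 41 31 66
f 65 66 38
f 41 66 65
f 33 46 62
f 46 29 61
f 62 61 37
f 46 61 62
f 35 53 54
f 53 33 50
f 54 50 34
f 53 50 54
f 36 59 55
f 59 35 51
f 55 51 28
f 59 51 55
f 70 69 73
f 70 73 71
f 71 73 74
f 71 74 72
f 73 69 75
f 73 75 74
f 74 75 76
f 74 76 72
f 75 69 77
f 75 77 76
f 76 77 78
f 76 78 72
f 77 69 79
f 77 79 78
f 78 79 80
f 78 80 72
f 79 69 81
f 79 81 80
f 80 81 82
f 80 82 72
f 81 69 83
f 81 83 82
f 82 83 84
f 82 84 72
f 83 69 85
f 83 85 84
f 84 85 86
f 84 86 72
f 85 69 87
f 85 87 86
f 86 87 88
f 86 88 72
f 87 69 89
f 87 89 88
f 88 89 90
f 88 90 72
f 89 69 91
f 89 91 90
f 90 91 92
f 90 92 72
f 91 69 93
f 91 93 92
f 92 93 94
f 92 94 72
f 93 69 95
f 93 95 94
f 94 95 96
f 94 96 72
f 95 69 97
f 95 97 96
f 96 97 98
f 96 98 72
f 97 69 99
f 97 99 98
f 98 99 100
f 98 100 72
f 99 69 70
f 99 70 100
f 100 70 71
f 100 71 72



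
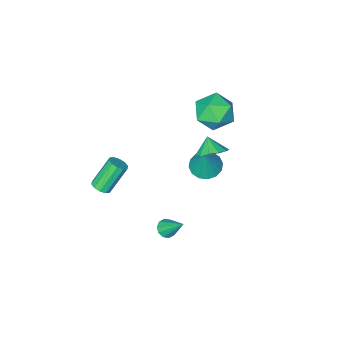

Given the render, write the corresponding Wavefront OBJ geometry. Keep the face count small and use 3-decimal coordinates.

v -4.129 -3.212 -4.016
v -3.349 -2.792 -4.358
v -3.591 -2.668 -2.124
v -3.693 -2.442 -4.361
v -4.155 -2.297 -4.271
v -4.609 -2.398 -4.113
v -4.935 -2.716 -3.929
v -5.045 -3.168 -3.767
v -4.91 -3.631 -3.673
v -4.565 -3.982 -3.67
v -4.104 -4.126 -3.76
v -3.649 -4.026 -3.918
v -3.323 -3.707 -4.103
v -3.213 -3.256 -4.264
v 1.261 0.578 -2.784
v 1.736 0.373 -2.522
v 1.019 1.722 -1.456
v 1.835 0.643 -2.736
v 1.715 0.888 -2.969
v 1.422 1.014 -3.131
v 1.067 0.974 -3.161
v 0.786 0.783 -3.047
v 0.687 0.513 -2.833
v 0.806 0.268 -2.6
v 1.1 0.142 -2.438
v 1.455 0.182 -2.408
v 3.298 -2.435 -0.413
v 3.649 -2.03 -0.19
v 2.572 -1.94 1.336
v 2.222 -2.345 1.113
v 3.394 -1.864 -0.379
v 2.317 -1.774 1.147
v 3.102 -1.916 -0.582
v 2.026 -1.826 0.944
v 2.886 -2.166 -0.72
v 1.809 -2.076 0.806
v 2.827 -2.519 -0.741
v 1.75 -2.429 0.786
v 2.948 -2.84 -0.636
v 1.871 -2.75 0.89
v 3.203 -3.006 -0.447
v 2.126 -2.916 1.079
v 3.494 -2.954 -0.244
v 2.418 -2.864 1.282
v 3.711 -2.704 -0.106
v 2.634 -2.614 1.42
v 3.77 -2.351 -0.086
v 2.693 -2.261 1.441
v -2.725 -0.785 2.278
v -2.041 -1.278 3.174
v -4.379 -1.322 3.246
v -3.695 -1.815 4.142
v -3.723 -0.594 3.99
v -2.701 -0.262 3.391
v -3.719 -2.338 3.029
v -2.697 -2.006 2.43
v -2.655 -2.237 3.638
v -2.658 -1.16 4.232
v -3.762 -1.44 2.188
v -3.765 -0.363 2.782
v -3.212 -1.501 -0.734
v -2.294 -1.783 -0.732
v -3.428 -2.199 0.034
v -2.33 -1.378 -0.375
v -2.646 -1.013 -0.132
v -3.142 -0.802 -0.08
v -3.66 -0.814 -0.236
v -4.035 -1.043 -0.55
v -4.15 -1.418 -0.922
v -3.966 -1.82 -1.235
v -3.544 -2.12 -1.389
v -3.016 -2.224 -1.335
v -2.55 -2.098 -1.09
f 2 1 4
f 2 4 3
f 4 1 5
f 4 5 3
f 5 1 6
f 5 6 3
f 6 1 7
f 6 7 3
f 7 1 8
f 7 8 3
f 8 1 9
f 8 9 3
f 9 1 10
f 9 10 3
f 10 1 11
f 10 11 3
f 11 1 12
f 11 12 3
f 12 1 13
f 12 13 3
f 13 1 14
f 13 14 3
f 14 1 2
f 14 2 3
f 16 15 18
f 16 18 17
f 18 15 19
f 18 19 17
f 19 15 20
f 19 20 17
f 20 15 21
f 20 21 17
f 21 15 22
f 21 22 17
f 22 15 23
f 22 23 17
f 23 15 24
f 23 24 17
f 24 15 25
f 24 25 17
f 25 15 26
f 25 26 17
f 26 15 16
f 26 16 17
f 28 27 31
f 28 31 29
f 29 31 32
f 29 32 30
f 31 27 33
f 31 33 32
f 32 33 34
f 32 34 30
f 33 27 35
f 33 35 34
f 34 35 36
f 34 36 30
f 35 27 37
f 35 37 36
f 36 37 38
f 36 38 30
f 37 27 39
f 37 39 38
f 38 39 40
f 38 40 30
f 39 27 41
f 39 41 40
f 40 41 42
f 40 42 30
f 41 27 43
f 41 43 42
f 42 43 44
f 42 44 30
f 43 27 45
f 43 45 44
f 44 45 46
f 44 46 30
f 45 27 47
f 45 47 46
f 46 47 48
f 46 48 30
f 47 27 28
f 47 28 48
f 48 28 29
f 48 29 30
f 49 60 54
f 49 54 50
f 49 50 56
f 49 56 59
f 49 59 60
f 50 54 58
f 54 60 53
f 60 59 51
f 59 56 55
f 56 50 57
f 52 58 53
f 52 53 51
f 52 51 55
f 52 55 57
f 52 57 58
f 53 58 54
f 51 53 60
f 55 51 59
f 57 55 56
f 58 57 50
f 62 61 64
f 62 64 63
f 64 61 65
f 64 65 63
f 65 61 66
f 65 66 63
f 66 61 67
f 66 67 63
f 67 61 68
f 67 68 63
f 68 61 69
f 68 69 63
f 69 61 70
f 69 70 63
f 70 61 71
f 70 71 63
f 71 61 72
f 71 72 63
f 72 61 73
f 72 73 63
f 73 61 62
f 73 62 63



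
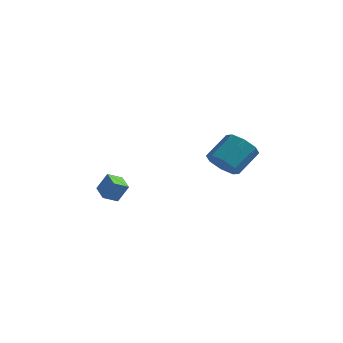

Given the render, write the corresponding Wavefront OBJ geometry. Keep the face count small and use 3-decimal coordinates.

v 1.779 2.84 1.204
v 2.626 2.437 1.269
v 3.108 3.617 2.301
v 2.261 4.02 2.236
v 2.59 2.919 0.735
v 3.072 4.098 1.768
v 2.079 3.354 0.476
v 2.561 4.534 1.509
v 1.392 3.488 0.644
v 1.875 4.668 1.676
v 0.932 3.243 1.139
v 1.414 4.423 2.171
v 0.968 2.762 1.672
v 1.45 3.941 2.705
v 1.479 2.326 1.931
v 1.961 3.506 2.964
v 2.165 2.192 1.764
v 2.648 3.372 2.796
v -4.843 2.636 -1.436
v -4.338 2.827 -0.466
v -4.368 3.263 -1.807
v -3.864 3.455 -0.837
v -4.096 1.925 -1.683
v -3.592 2.117 -0.713
v -3.622 2.553 -2.054
v -3.117 2.744 -1.084
f 2 1 5
f 2 5 3
f 3 5 6
f 3 6 4
f 5 1 7
f 5 7 6
f 6 7 8
f 6 8 4
f 7 1 9
f 7 9 8
f 8 9 10
f 8 10 4
f 9 1 11
f 9 11 10
f 10 11 12
f 10 12 4
f 11 1 13
f 11 13 12
f 12 13 14
f 12 14 4
f 13 1 15
f 13 15 14
f 14 15 16
f 14 16 4
f 15 1 17
f 15 17 16
f 16 17 18
f 16 18 4
f 17 1 2
f 17 2 18
f 18 2 3
f 18 3 4
f 20 22 19
f 23 20 19
f 19 22 21
f 21 23 19
f 20 26 22
f 24 20 23
f 24 26 20
f 22 26 21
f 25 23 21
f 21 26 25
f 25 24 23
f 26 24 25



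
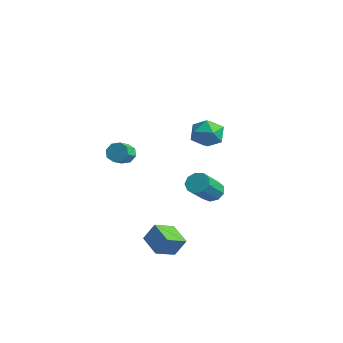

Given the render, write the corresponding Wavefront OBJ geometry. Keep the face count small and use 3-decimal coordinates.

v -3.576 -0.446 0.483
v -3.039 -0.421 0.034
v -2.608 -1.189 0.508
v -3.144 -1.214 0.957
v -2.961 -0.112 0.465
v -2.529 -0.88 0.938
v -3.243 0.002 0.906
v -2.811 -0.766 1.379
v -3.72 -0.147 1.1
v -3.288 -0.915 1.573
v -4.112 -0.471 0.932
v -3.681 -1.239 1.406
v -4.191 -0.78 0.502
v -3.759 -1.548 0.975
v -3.909 -0.894 0.061
v -3.477 -1.662 0.534
v -3.432 -0.745 -0.133
v -3 -1.513 0.34
v -1.125 3.715 -2.499
v -0.464 3.695 -2.872
v 0.227 2.266 -1.575
v -0.435 2.285 -1.201
v -0.443 4.049 -2.493
v 0.247 2.62 -1.195
v -0.741 4.247 -2.116
v -0.051 2.818 -0.819
v -1.219 4.196 -1.918
v -0.529 2.767 -0.621
v -1.653 3.919 -1.992
v -0.963 2.49 -0.695
v -1.84 3.547 -2.303
v -1.15 2.118 -1.006
v -1.692 3.253 -2.706
v -1.002 1.824 -1.408
v -1.279 3.175 -3.011
v -0.589 1.746 -1.714
v -0.794 3.349 -3.077
v -0.104 1.92 -1.78
v 3.056 -3.274 -2.473
v 3.46 -2.821 -1.427
v 2.948 -2.044 -2.965
v 3.351 -1.59 -1.918
v 4.409 -3.35 -2.962
v 4.812 -2.896 -1.915
v 4.3 -2.119 -3.453
v 4.704 -1.666 -2.407
v 1.703 1.15 3.612
v 2.461 1.848 3.625
v 2.699 0.052 4.375
v 3.457 0.75 4.388
v 2.623 0.885 4.977
v 2.007 1.563 4.506
v 3.153 0.337 3.494
v 2.537 1.015 3.023
v 3.357 1.345 3.553
v 3.029 1.684 4.469
v 2.131 0.216 3.531
v 1.803 0.555 4.447
f 2 1 5
f 2 5 3
f 3 5 6
f 3 6 4
f 5 1 7
f 5 7 6
f 6 7 8
f 6 8 4
f 7 1 9
f 7 9 8
f 8 9 10
f 8 10 4
f 9 1 11
f 9 11 10
f 10 11 12
f 10 12 4
f 11 1 13
f 11 13 12
f 12 13 14
f 12 14 4
f 13 1 15
f 13 15 14
f 14 15 16
f 14 16 4
f 15 1 17
f 15 17 16
f 16 17 18
f 16 18 4
f 17 1 2
f 17 2 18
f 18 2 3
f 18 3 4
f 20 19 23
f 20 23 21
f 21 23 24
f 21 24 22
f 23 19 25
f 23 25 24
f 24 25 26
f 24 26 22
f 25 19 27
f 25 27 26
f 26 27 28
f 26 28 22
f 27 19 29
f 27 29 28
f 28 29 30
f 28 30 22
f 29 19 31
f 29 31 30
f 30 31 32
f 30 32 22
f 31 19 33
f 31 33 32
f 32 33 34
f 32 34 22
f 33 19 35
f 33 35 34
f 34 35 36
f 34 36 22
f 35 19 37
f 35 37 36
f 36 37 38
f 36 38 22
f 37 19 20
f 37 20 38
f 38 20 21
f 38 21 22
f 40 42 39
f 43 40 39
f 39 42 41
f 41 43 39
f 40 46 42
f 44 40 43
f 44 46 40
f 42 46 41
f 45 43 41
f 41 46 45
f 45 44 43
f 46 44 45
f 47 58 52
f 47 52 48
f 47 48 54
f 47 54 57
f 47 57 58
f 48 52 56
f 52 58 51
f 58 57 49
f 57 54 53
f 54 48 55
f 50 56 51
f 50 51 49
f 50 49 53
f 50 53 55
f 50 55 56
f 51 56 52
f 49 51 58
f 53 49 57
f 55 53 54
f 56 55 48



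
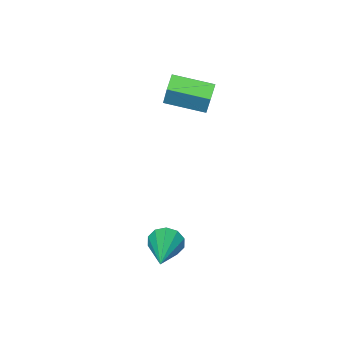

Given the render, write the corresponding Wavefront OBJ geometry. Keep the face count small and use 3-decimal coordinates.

v -2.81 -2.994 1.399
v -2.58 -2.435 2.848
v -2.157 -2.5 1.105
v -1.926 -1.942 2.554
v -1.594 -4.398 1.746
v -1.363 -3.84 3.195
v -0.94 -3.905 1.452
v -0.71 -3.346 2.901
v 2.71 1.001 -2.03
v 3.171 0.838 -2.638
v 4.11 2.439 -1.35
v 2.871 1.192 -2.769
v 2.509 1.473 -2.617
v 2.224 1.573 -2.242
v 2.124 1.455 -1.785
v 2.248 1.163 -1.422
v 2.548 0.809 -1.291
v 2.91 0.528 -1.442
v 3.195 0.428 -1.818
v 3.295 0.546 -2.274
f 2 4 1
f 5 2 1
f 1 4 3
f 3 5 1
f 2 8 4
f 6 2 5
f 6 8 2
f 4 8 3
f 7 5 3
f 3 8 7
f 7 6 5
f 8 6 7
f 10 9 12
f 10 12 11
f 12 9 13
f 12 13 11
f 13 9 14
f 13 14 11
f 14 9 15
f 14 15 11
f 15 9 16
f 15 16 11
f 16 9 17
f 16 17 11
f 17 9 18
f 17 18 11
f 18 9 19
f 18 19 11
f 19 9 20
f 19 20 11
f 20 9 10
f 20 10 11



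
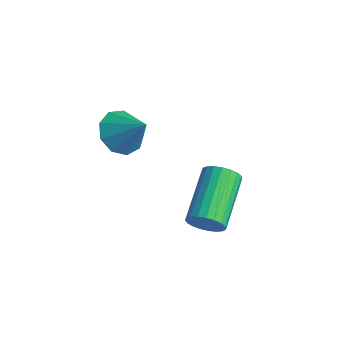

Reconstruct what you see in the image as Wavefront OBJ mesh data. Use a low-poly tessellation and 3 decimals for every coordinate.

v 0.645 2.621 -0.129
v 1.048 2.605 0.368
v 0.097 4.163 1.187
v -0.305 4.179 0.689
v 1.173 2.77 0.201
v 0.223 4.328 1.019
v 1.207 2.909 -0.024
v 0.257 4.466 0.795
v 1.144 2.998 -0.267
v 0.194 4.555 0.552
v 0.995 3.022 -0.486
v 0.044 4.579 0.333
v 0.785 2.976 -0.643
v -0.165 4.534 0.175
v 0.551 2.87 -0.711
v -0.399 4.427 0.107
v 0.333 2.72 -0.679
v -0.617 4.278 0.139
v 0.17 2.553 -0.552
v -0.781 4.111 0.266
v 0.088 2.398 -0.352
v -0.862 3.956 0.467
v 0.103 2.282 -0.113
v -0.848 3.839 0.706
v 0.211 2.224 0.123
v -0.739 3.782 0.942
v 0.395 2.235 0.316
v -0.555 3.793 1.134
v 0.622 2.313 0.431
v -0.329 3.87 1.249
v 0.853 2.444 0.45
v -0.098 4.001 1.268
v -3.36 2.745 1.558
v -2.775 2.462 0.995
v -2.38 2.935 2.482
v -2.839 3.045 0.943
v -3.146 3.487 1.179
v -3.554 3.583 1.593
v -3.871 3.286 1.99
v -3.949 2.737 2.185
v -3.751 2.191 2.087
v -3.371 1.905 1.742
v -2.985 2.012 1.311
f 2 1 5
f 2 5 3
f 3 5 6
f 3 6 4
f 5 1 7
f 5 7 6
f 6 7 8
f 6 8 4
f 7 1 9
f 7 9 8
f 8 9 10
f 8 10 4
f 9 1 11
f 9 11 10
f 10 11 12
f 10 12 4
f 11 1 13
f 11 13 12
f 12 13 14
f 12 14 4
f 13 1 15
f 13 15 14
f 14 15 16
f 14 16 4
f 15 1 17
f 15 17 16
f 16 17 18
f 16 18 4
f 17 1 19
f 17 19 18
f 18 19 20
f 18 20 4
f 19 1 21
f 19 21 20
f 20 21 22
f 20 22 4
f 21 1 23
f 21 23 22
f 22 23 24
f 22 24 4
f 23 1 25
f 23 25 24
f 24 25 26
f 24 26 4
f 25 1 27
f 25 27 26
f 26 27 28
f 26 28 4
f 27 1 29
f 27 29 28
f 28 29 30
f 28 30 4
f 29 1 31
f 29 31 30
f 30 31 32
f 30 32 4
f 31 1 2
f 31 2 32
f 32 2 3
f 32 3 4
f 34 33 36
f 34 36 35
f 36 33 37
f 36 37 35
f 37 33 38
f 37 38 35
f 38 33 39
f 38 39 35
f 39 33 40
f 39 40 35
f 40 33 41
f 40 41 35
f 41 33 42
f 41 42 35
f 42 33 43
f 42 43 35
f 43 33 34
f 43 34 35



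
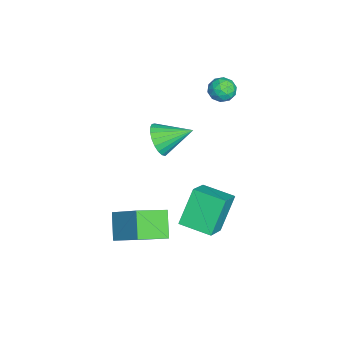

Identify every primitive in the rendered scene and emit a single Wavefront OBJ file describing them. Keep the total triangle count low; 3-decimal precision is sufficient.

v 2.694 -2.637 -1.715
v 3.74 -1.343 -0.401
v 1.838 -1.248 -2.401
v 2.884 0.046 -1.087
v 3.836 -2.466 -2.793
v 4.882 -1.172 -1.479
v 2.98 -1.077 -3.479
v 4.026 0.217 -2.165
v 3.096 1.061 -1.483
v 2.045 1.659 0.198
v 3.652 2.622 -1.69
v 2.601 3.22 -0.01
v 4.479 0.7 -0.49
v 3.428 1.298 1.19
v 5.035 2.261 -0.698
v 3.984 2.859 0.983
v -1.92 -0.807 -0.216
v -1.577 -1.215 0.63
v -1.98 0.867 0.616
v -1.225 -1.107 0.437
v -0.993 -0.947 0.131
v -0.921 -0.762 -0.235
v -1.023 -0.585 -0.597
v -1.279 -0.447 -0.894
v -1.646 -0.371 -1.073
v -2.061 -0.37 -1.105
v -2.451 -0.445 -0.982
v -2.75 -0.582 -0.728
v -2.905 -0.758 -0.384
v -2.89 -0.943 -0.012
v -2.707 -1.104 0.325
v -2.388 -1.214 0.568
v -1.989 -1.253 0.676
v -2 2.788 4.337
v -1.478 2.24 4.31
v -2.602 2.26 3.41
v -2.08 1.712 3.383
v -2.552 1.757 3.973
v -2.18 2.083 4.546
v -1.9 2.417 3.174
v -1.528 2.743 3.747
v -1.417 2.011 3.591
v -1.819 1.603 4.085
v -2.261 2.897 3.635
v -2.663 2.489 4.129
v -1.686 2.56 4.405
v -2.394 1.94 3.315
v -2.671 1.966 3.662
v -2.365 1.644 3.646
v -2.098 2.468 4.544
v -1.792 2.146 4.528
v -2.423 1.862 4.33
v -2.288 2.354 3.192
v -1.982 2.032 3.176
v -1.715 2.856 4.074
v -1.409 2.534 4.058
v -1.657 2.638 3.39
v -1.343 2.103 3.966
v -1.697 1.793 3.421
v -1.591 2.208 3.298
v -1.372 2.399 3.635
v -1.58 1.863 4.257
v -1.934 1.553 3.712
v -2.211 1.58 4.059
v -1.993 1.771 4.396
v -1.544 1.729 3.834
v -2.146 2.947 4.008
v -2.5 2.637 3.463
v -2.087 2.729 3.324
v -1.869 2.92 3.661
v -2.383 2.707 4.299
v -2.737 2.397 3.754
v -2.708 2.101 4.085
v -2.489 2.292 4.422
v -2.536 2.771 3.886
f 2 4 1
f 5 2 1
f 1 4 3
f 3 5 1
f 2 8 4
f 6 2 5
f 6 8 2
f 4 8 3
f 7 5 3
f 3 8 7
f 7 6 5
f 8 6 7
f 10 12 9
f 13 10 9
f 9 12 11
f 11 13 9
f 10 16 12
f 14 10 13
f 14 16 10
f 12 16 11
f 15 13 11
f 11 16 15
f 15 14 13
f 16 14 15
f 18 17 20
f 18 20 19
f 20 17 21
f 20 21 19
f 21 17 22
f 21 22 19
f 22 17 23
f 22 23 19
f 23 17 24
f 23 24 19
f 24 17 25
f 24 25 19
f 25 17 26
f 25 26 19
f 26 17 27
f 26 27 19
f 27 17 28
f 27 28 19
f 28 17 29
f 28 29 19
f 29 17 30
f 29 30 19
f 30 17 31
f 30 31 19
f 31 17 32
f 31 32 19
f 32 17 33
f 32 33 19
f 33 17 18
f 33 18 19
f 34 71 50
f 71 45 74
f 50 74 39
f 71 74 50
f 34 50 46
f 50 39 51
f 46 51 35
f 50 51 46
f 34 46 55
f 46 35 56
f 55 56 41
f 46 56 55
f 34 55 67
f 55 41 70
f 67 70 44
f 55 70 67
f 34 67 71
f 67 44 75
f 71 75 45
f 67 75 71
f 35 51 62
f 51 39 65
f 62 65 43
f 51 65 62
f 39 74 52
f 74 45 73
f 52 73 38
f 74 73 52
f 45 75 72
f 75 44 68
f 72 68 36
f 75 68 72
f 44 70 69
f 70 41 57
f 69 57 40
f 70 57 69
f 41 56 61
f 56 35 58
f 61 58 42
f 56 58 61
f 37 63 49
f 63 43 64
f 49 64 38
f 63 64 49
f 37 49 47
f 49 38 48
f 47 48 36
f 49 48 47
f 37 47 54
f 47 36 53
f 54 53 40
f 47 53 54
f 37 54 59
f 54 40 60
f 59 60 42
f 54 60 59
f 37 59 63
f 59 42 66
f 63 66 43
f 59 66 63
f 38 64 52
f 64 43 65
f 52 65 39
f 64 65 52
f 36 48 72
f 48 38 73
f 72 73 45
f 48 73 72
f 40 53 69
f 53 36 68
f 69 68 44
f 53 68 69
f 42 60 61
f 60 40 57
f 61 57 41
f 60 57 61
f 43 66 62
f 66 42 58
f 62 58 35
f 66 58 62



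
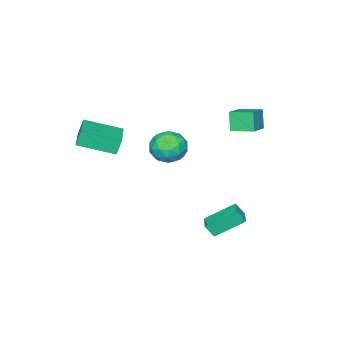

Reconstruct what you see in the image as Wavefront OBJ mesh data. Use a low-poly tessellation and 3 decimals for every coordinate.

v -0.325 3.236 -4.087
v -1.476 4.389 -3.015
v 0.406 3.881 -3.995
v -0.744 5.034 -2.923
v -0.056 2.826 -3.357
v -1.206 3.979 -2.285
v 0.676 3.471 -3.265
v -0.475 4.624 -2.193
v -3.904 -1.752 -1.115
v -2.791 -1.733 -1.388
v -4.149 -3.227 -2.212
v -3.036 -3.208 -2.485
v -3.361 -3.498 -1.425
v -3.209 -2.586 -0.747
v -3.731 -2.374 -2.853
v -3.579 -1.462 -2.175
v -2.684 -2.118 -2.463
v -2.455 -2.812 -1.58
v -4.485 -2.148 -2.02
v -4.256 -2.842 -1.137
v -3.326 -1.613 -1.155
v -3.614 -3.347 -2.445
v -3.805 -3.517 -1.822
v -3.15 -3.506 -1.982
v -3.572 -2.114 -0.778
v -2.918 -2.103 -0.939
v -3.252 -3.14 -0.961
v -4.022 -2.857 -2.661
v -3.368 -2.846 -2.822
v -3.79 -1.454 -1.618
v -3.135 -1.443 -1.778
v -3.688 -1.82 -2.639
v -2.609 -1.828 -1.947
v -2.753 -2.695 -2.592
v -3.161 -2.205 -2.808
v -3.072 -1.669 -2.41
v -2.475 -2.236 -1.429
v -2.618 -3.103 -2.073
v -2.809 -3.273 -1.45
v -2.72 -2.737 -1.052
v -2.412 -2.462 -2.06
v -4.322 -1.857 -1.527
v -4.465 -2.724 -2.171
v -4.22 -2.223 -2.548
v -4.131 -1.687 -2.15
v -4.187 -2.265 -1.008
v -4.331 -3.132 -1.653
v -3.868 -3.291 -1.19
v -3.779 -2.755 -0.792
v -4.528 -2.498 -1.54
v -3.819 2.151 1.476
v -4.185 1.778 2.6
v -4.261 3.388 1.743
v -4.627 3.014 2.867
v -2.573 2.486 1.993
v -2.939 2.112 3.117
v -3.015 3.722 2.26
v -3.381 3.349 3.384
v 1.402 -1.767 1.355
v 1.113 -1.645 2.262
v 2.881 -0.566 1.664
v 2.592 -0.444 2.572
v 2.628 -3.436 1.968
v 2.339 -3.314 2.876
v 4.107 -2.235 2.278
v 3.818 -2.113 3.185
f 2 4 1
f 5 2 1
f 1 4 3
f 3 5 1
f 2 8 4
f 6 2 5
f 6 8 2
f 4 8 3
f 7 5 3
f 3 8 7
f 7 6 5
f 8 6 7
f 9 46 25
f 46 20 49
f 25 49 14
f 46 49 25
f 9 25 21
f 25 14 26
f 21 26 10
f 25 26 21
f 9 21 30
f 21 10 31
f 30 31 16
f 21 31 30
f 9 30 42
f 30 16 45
f 42 45 19
f 30 45 42
f 9 42 46
f 42 19 50
f 46 50 20
f 42 50 46
f 10 26 37
f 26 14 40
f 37 40 18
f 26 40 37
f 14 49 27
f 49 20 48
f 27 48 13
f 49 48 27
f 20 50 47
f 50 19 43
f 47 43 11
f 50 43 47
f 19 45 44
f 45 16 32
f 44 32 15
f 45 32 44
f 16 31 36
f 31 10 33
f 36 33 17
f 31 33 36
f 12 38 24
f 38 18 39
f 24 39 13
f 38 39 24
f 12 24 22
f 24 13 23
f 22 23 11
f 24 23 22
f 12 22 29
f 22 11 28
f 29 28 15
f 22 28 29
f 12 29 34
f 29 15 35
f 34 35 17
f 29 35 34
f 12 34 38
f 34 17 41
f 38 41 18
f 34 41 38
f 13 39 27
f 39 18 40
f 27 40 14
f 39 40 27
f 11 23 47
f 23 13 48
f 47 48 20
f 23 48 47
f 15 28 44
f 28 11 43
f 44 43 19
f 28 43 44
f 17 35 36
f 35 15 32
f 36 32 16
f 35 32 36
f 18 41 37
f 41 17 33
f 37 33 10
f 41 33 37
f 52 54 51
f 55 52 51
f 51 54 53
f 53 55 51
f 52 58 54
f 56 52 55
f 56 58 52
f 54 58 53
f 57 55 53
f 53 58 57
f 57 56 55
f 58 56 57
f 60 62 59
f 63 60 59
f 59 62 61
f 61 63 59
f 60 66 62
f 64 60 63
f 64 66 60
f 62 66 61
f 65 63 61
f 61 66 65
f 65 64 63
f 66 64 65



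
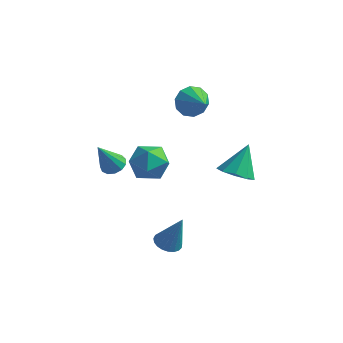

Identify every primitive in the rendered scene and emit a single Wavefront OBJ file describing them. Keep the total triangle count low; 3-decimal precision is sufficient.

v -1.921 -1.608 0.285
v -0.848 -1.782 0.092
v -2.112 -3.318 0.768
v -1.039 -3.492 0.575
v -1.351 -2.86 1.425
v -1.233 -1.804 1.126
v -1.727 -3.296 -0.266
v -1.609 -2.24 -0.565
v -0.728 -2.826 -0.249
v -0.496 -2.556 0.796
v -2.464 -2.544 0.064
v -2.232 -2.274 1.109
v 1.001 1.378 -2.036
v 1.61 1.986 -2.505
v 1.159 2.402 -0.504
v 0.977 2.194 -2.579
v 0.355 2.02 -2.399
v 0.035 1.546 -2.049
v 0.167 0.993 -1.693
v 0.689 0.621 -1.498
v 1.357 0.602 -1.555
v 1.858 0.947 -1.837
v 1.958 1.493 -2.212
v -3.806 -1.912 -0.942
v -3.34 -1.526 -0.654
v -4.114 -2.768 0.702
v -3.668 -1.341 -0.62
v -4.039 -1.338 -0.688
v -4.336 -1.517 -0.837
v -4.465 -1.821 -1.019
v -4.384 -2.155 -1.177
v -4.12 -2.411 -1.261
v -3.756 -2.508 -1.244
v -3.407 -2.417 -1.13
v -3.185 -2.165 -0.958
v -3.16 -1.833 -0.78
v -1.66 1.89 1.932
v -1.134 2.104 1.208
v -0.54 1.15 2.528
v -1.071 2.513 1.598
v -1.234 2.684 2.116
v -1.559 2.552 2.563
v -1.923 2.167 2.769
v -2.187 1.676 2.655
v -2.25 1.267 2.265
v -2.087 1.096 1.748
v -1.762 1.229 1.301
v -1.398 1.614 1.095
v -0.489 -2.58 -4.895
v 0.161 -2.42 -5.161
v 0.229 -2.46 -3.065
v 0.038 -2.149 -5.13
v -0.176 -1.952 -5.059
v -0.445 -1.864 -4.96
v -0.721 -1.9 -4.849
v -0.957 -2.054 -4.747
v -1.111 -2.298 -4.67
v -1.159 -2.591 -4.632
v -1.09 -2.883 -4.64
v -0.917 -3.122 -4.692
v -0.67 -3.267 -4.779
v -0.392 -3.294 -4.886
v -0.13 -3.197 -4.995
v 0.069 -2.993 -5.087
v 0.172 -2.718 -5.145
f 1 12 6
f 1 6 2
f 1 2 8
f 1 8 11
f 1 11 12
f 2 6 10
f 6 12 5
f 12 11 3
f 11 8 7
f 8 2 9
f 4 10 5
f 4 5 3
f 4 3 7
f 4 7 9
f 4 9 10
f 5 10 6
f 3 5 12
f 7 3 11
f 9 7 8
f 10 9 2
f 14 13 16
f 14 16 15
f 16 13 17
f 16 17 15
f 17 13 18
f 17 18 15
f 18 13 19
f 18 19 15
f 19 13 20
f 19 20 15
f 20 13 21
f 20 21 15
f 21 13 22
f 21 22 15
f 22 13 23
f 22 23 15
f 23 13 14
f 23 14 15
f 25 24 27
f 25 27 26
f 27 24 28
f 27 28 26
f 28 24 29
f 28 29 26
f 29 24 30
f 29 30 26
f 30 24 31
f 30 31 26
f 31 24 32
f 31 32 26
f 32 24 33
f 32 33 26
f 33 24 34
f 33 34 26
f 34 24 35
f 34 35 26
f 35 24 36
f 35 36 26
f 36 24 25
f 36 25 26
f 38 37 40
f 38 40 39
f 40 37 41
f 40 41 39
f 41 37 42
f 41 42 39
f 42 37 43
f 42 43 39
f 43 37 44
f 43 44 39
f 44 37 45
f 44 45 39
f 45 37 46
f 45 46 39
f 46 37 47
f 46 47 39
f 47 37 48
f 47 48 39
f 48 37 38
f 48 38 39
f 50 49 52
f 50 52 51
f 52 49 53
f 52 53 51
f 53 49 54
f 53 54 51
f 54 49 55
f 54 55 51
f 55 49 56
f 55 56 51
f 56 49 57
f 56 57 51
f 57 49 58
f 57 58 51
f 58 49 59
f 58 59 51
f 59 49 60
f 59 60 51
f 60 49 61
f 60 61 51
f 61 49 62
f 61 62 51
f 62 49 63
f 62 63 51
f 63 49 64
f 63 64 51
f 64 49 65
f 64 65 51
f 65 49 50
f 65 50 51



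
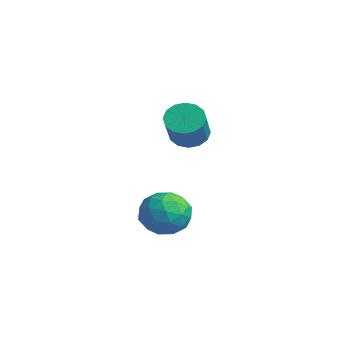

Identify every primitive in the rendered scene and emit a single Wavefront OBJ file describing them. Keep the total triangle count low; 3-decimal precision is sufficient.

v -0.298 1.969 2.744
v 0.398 2.479 2.424
v 1.654 1.6 3.756
v 0.958 1.091 4.076
v 0.207 2.738 2.775
v 1.462 1.859 4.107
v -0.119 2.791 3.118
v 1.136 1.912 4.45
v -0.493 2.624 3.361
v 0.762 1.745 4.692
v -0.815 2.281 3.438
v 0.44 1.402 4.77
v -0.998 1.855 3.329
v 0.257 0.976 4.661
v -0.994 1.46 3.064
v 0.262 0.581 4.396
v -0.802 1.201 2.713
v 0.453 0.322 4.045
v -0.476 1.148 2.37
v 0.779 0.269 3.702
v -0.102 1.315 2.128
v 1.153 0.436 3.459
v 0.22 1.658 2.05
v 1.475 0.779 3.382
v 0.403 2.084 2.159
v 1.658 1.205 3.491
v 0.183 0.334 -1.101
v 0.973 0.494 -0.158
v 1.647 -0.514 -2.182
v 2.437 -0.354 -1.239
v 1.51 -1.173 -1.14
v 0.605 -0.649 -0.472
v 2.015 0.629 -1.868
v 1.11 1.153 -1.2
v 2.105 0.676 -0.632
v 1.793 -0.437 -0.182
v 0.827 0.417 -2.158
v 0.515 -0.696 -1.708
v 0.45 0.488 -0.534
v 2.17 -0.508 -1.806
v 1.626 -0.99 -1.747
v 2.09 -0.895 -1.193
v 0.233 -0.183 -0.719
v 0.698 -0.089 -0.164
v 1.013 -1.069 -0.742
v 1.922 0.069 -2.176
v 2.387 0.163 -1.621
v 0.53 0.875 -1.147
v 0.994 0.97 -0.593
v 1.607 1.049 -1.598
v 1.579 0.689 -0.259
v 2.44 0.191 -0.894
v 2.192 0.769 -1.264
v 1.66 1.077 -0.871
v 1.396 0.035 0.006
v 2.256 -0.463 -0.63
v 1.711 -0.944 -0.571
v 1.179 -0.636 -0.179
v 2.061 0.142 -0.273
v 0.364 0.443 -1.71
v 1.224 -0.055 -2.346
v 1.441 0.616 -2.161
v 0.909 0.924 -1.769
v 0.18 -0.211 -1.446
v 1.041 -0.709 -2.081
v 0.96 -1.097 -1.469
v 0.428 -0.789 -1.076
v 0.559 -0.162 -2.067
f 2 1 5
f 2 5 3
f 3 5 6
f 3 6 4
f 5 1 7
f 5 7 6
f 6 7 8
f 6 8 4
f 7 1 9
f 7 9 8
f 8 9 10
f 8 10 4
f 9 1 11
f 9 11 10
f 10 11 12
f 10 12 4
f 11 1 13
f 11 13 12
f 12 13 14
f 12 14 4
f 13 1 15
f 13 15 14
f 14 15 16
f 14 16 4
f 15 1 17
f 15 17 16
f 16 17 18
f 16 18 4
f 17 1 19
f 17 19 18
f 18 19 20
f 18 20 4
f 19 1 21
f 19 21 20
f 20 21 22
f 20 22 4
f 21 1 23
f 21 23 22
f 22 23 24
f 22 24 4
f 23 1 25
f 23 25 24
f 24 25 26
f 24 26 4
f 25 1 2
f 25 2 26
f 26 2 3
f 26 3 4
f 27 64 43
f 64 38 67
f 43 67 32
f 64 67 43
f 27 43 39
f 43 32 44
f 39 44 28
f 43 44 39
f 27 39 48
f 39 28 49
f 48 49 34
f 39 49 48
f 27 48 60
f 48 34 63
f 60 63 37
f 48 63 60
f 27 60 64
f 60 37 68
f 64 68 38
f 60 68 64
f 28 44 55
f 44 32 58
f 55 58 36
f 44 58 55
f 32 67 45
f 67 38 66
f 45 66 31
f 67 66 45
f 38 68 65
f 68 37 61
f 65 61 29
f 68 61 65
f 37 63 62
f 63 34 50
f 62 50 33
f 63 50 62
f 34 49 54
f 49 28 51
f 54 51 35
f 49 51 54
f 30 56 42
f 56 36 57
f 42 57 31
f 56 57 42
f 30 42 40
f 42 31 41
f 40 41 29
f 42 41 40
f 30 40 47
f 40 29 46
f 47 46 33
f 40 46 47
f 30 47 52
f 47 33 53
f 52 53 35
f 47 53 52
f 30 52 56
f 52 35 59
f 56 59 36
f 52 59 56
f 31 57 45
f 57 36 58
f 45 58 32
f 57 58 45
f 29 41 65
f 41 31 66
f 65 66 38
f 41 66 65
f 33 46 62
f 46 29 61
f 62 61 37
f 46 61 62
f 35 53 54
f 53 33 50
f 54 50 34
f 53 50 54
f 36 59 55
f 59 35 51
f 55 51 28
f 59 51 55

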